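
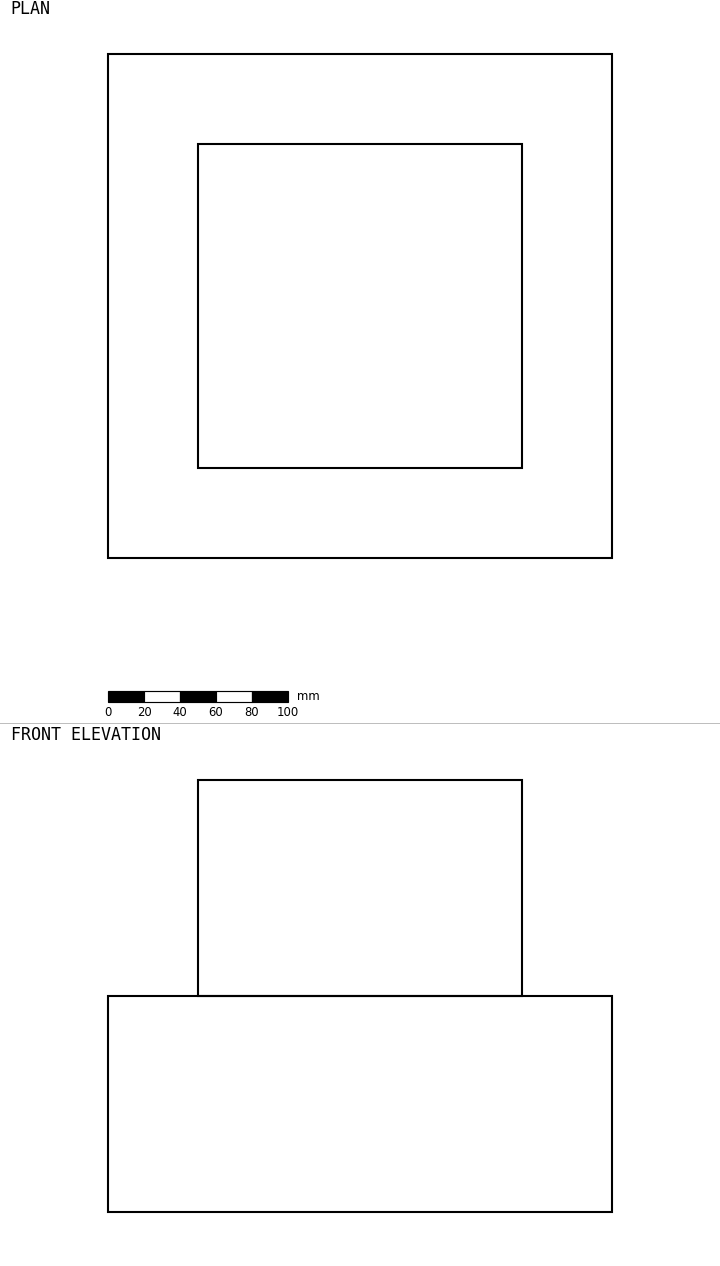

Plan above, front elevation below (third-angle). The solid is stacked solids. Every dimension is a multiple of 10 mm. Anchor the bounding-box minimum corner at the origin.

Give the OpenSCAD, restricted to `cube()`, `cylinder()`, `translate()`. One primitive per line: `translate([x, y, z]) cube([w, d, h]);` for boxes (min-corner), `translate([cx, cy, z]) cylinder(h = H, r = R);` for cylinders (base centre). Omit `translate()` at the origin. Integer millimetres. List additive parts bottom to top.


cube([280, 280, 120]);
translate([50, 50, 120]) cube([180, 180, 120]);


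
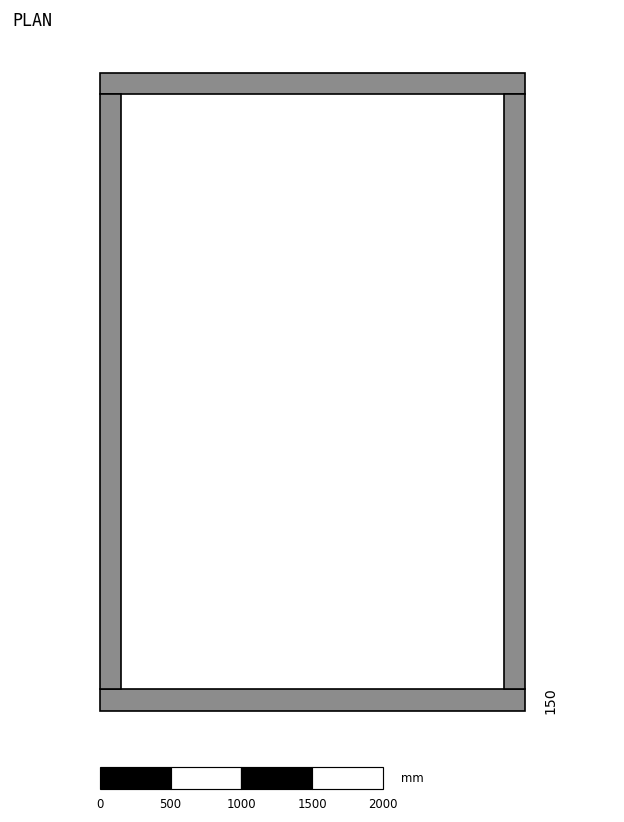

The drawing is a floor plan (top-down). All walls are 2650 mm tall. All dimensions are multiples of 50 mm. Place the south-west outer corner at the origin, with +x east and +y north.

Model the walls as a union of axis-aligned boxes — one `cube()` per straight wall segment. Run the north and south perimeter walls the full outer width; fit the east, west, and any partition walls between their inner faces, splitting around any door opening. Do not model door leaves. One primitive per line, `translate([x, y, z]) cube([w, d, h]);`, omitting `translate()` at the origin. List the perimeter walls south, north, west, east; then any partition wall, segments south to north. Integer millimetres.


cube([3000, 150, 2650]);
translate([0, 4350, 0]) cube([3000, 150, 2650]);
translate([0, 150, 0]) cube([150, 4200, 2650]);
translate([2850, 150, 0]) cube([150, 4200, 2650]);


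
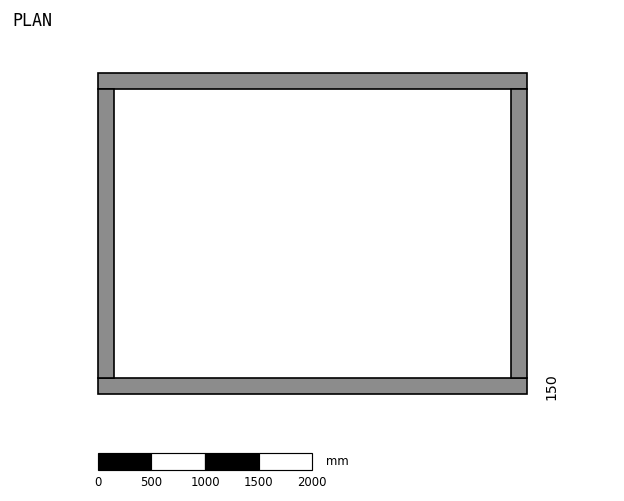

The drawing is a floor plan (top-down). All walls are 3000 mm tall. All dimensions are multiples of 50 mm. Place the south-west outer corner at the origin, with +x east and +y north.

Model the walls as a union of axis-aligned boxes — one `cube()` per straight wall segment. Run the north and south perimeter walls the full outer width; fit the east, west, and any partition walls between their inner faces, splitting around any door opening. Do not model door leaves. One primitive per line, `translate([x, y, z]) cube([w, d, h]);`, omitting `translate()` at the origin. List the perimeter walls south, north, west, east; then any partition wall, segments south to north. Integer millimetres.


cube([4000, 150, 3000]);
translate([0, 2850, 0]) cube([4000, 150, 3000]);
translate([0, 150, 0]) cube([150, 2700, 3000]);
translate([3850, 150, 0]) cube([150, 2700, 3000]);


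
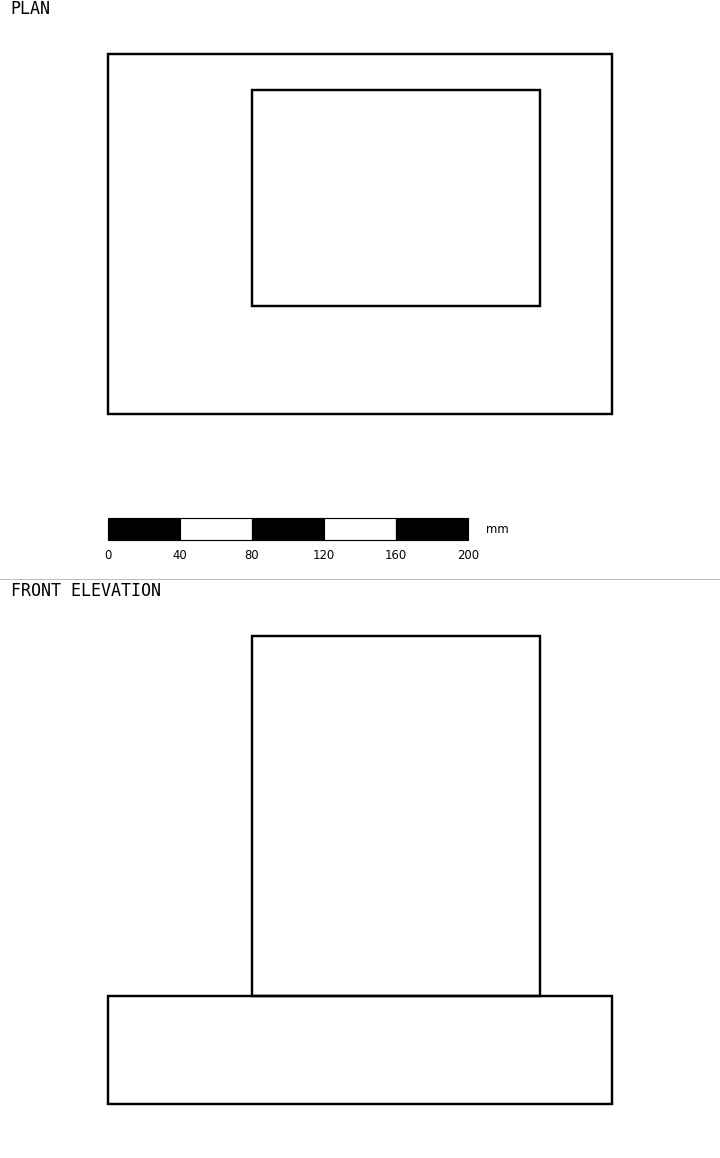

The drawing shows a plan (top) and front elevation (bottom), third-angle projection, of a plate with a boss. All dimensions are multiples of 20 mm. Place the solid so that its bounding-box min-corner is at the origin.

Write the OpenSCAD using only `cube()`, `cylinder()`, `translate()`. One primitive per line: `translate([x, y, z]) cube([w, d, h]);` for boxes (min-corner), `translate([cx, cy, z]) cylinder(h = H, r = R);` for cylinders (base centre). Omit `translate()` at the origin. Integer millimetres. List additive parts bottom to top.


cube([280, 200, 60]);
translate([80, 60, 60]) cube([160, 120, 200]);


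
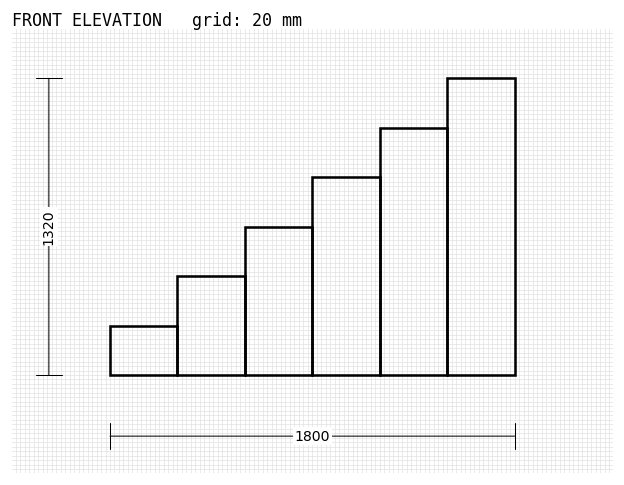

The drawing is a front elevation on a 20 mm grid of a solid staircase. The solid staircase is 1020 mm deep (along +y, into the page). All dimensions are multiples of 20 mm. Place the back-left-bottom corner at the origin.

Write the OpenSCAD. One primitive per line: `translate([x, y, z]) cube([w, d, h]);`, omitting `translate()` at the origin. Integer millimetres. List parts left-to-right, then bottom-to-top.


cube([300, 1020, 220]);
translate([300, 0, 0]) cube([300, 1020, 440]);
translate([600, 0, 0]) cube([300, 1020, 660]);
translate([900, 0, 0]) cube([300, 1020, 880]);
translate([1200, 0, 0]) cube([300, 1020, 1100]);
translate([1500, 0, 0]) cube([300, 1020, 1320]);


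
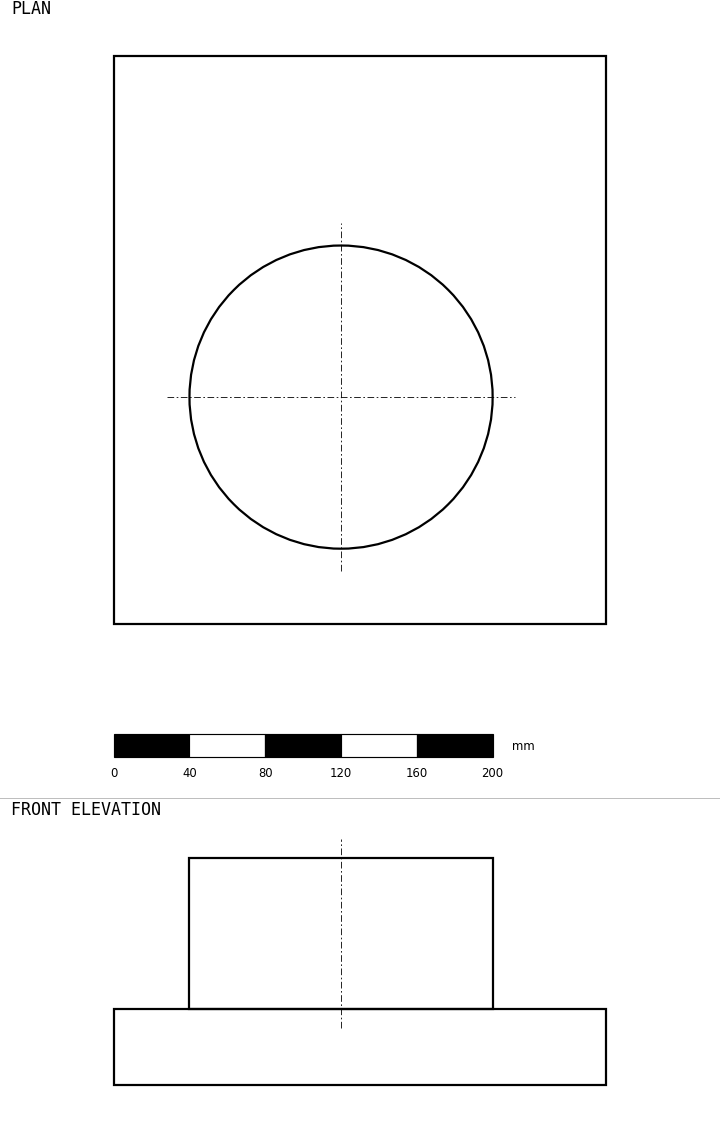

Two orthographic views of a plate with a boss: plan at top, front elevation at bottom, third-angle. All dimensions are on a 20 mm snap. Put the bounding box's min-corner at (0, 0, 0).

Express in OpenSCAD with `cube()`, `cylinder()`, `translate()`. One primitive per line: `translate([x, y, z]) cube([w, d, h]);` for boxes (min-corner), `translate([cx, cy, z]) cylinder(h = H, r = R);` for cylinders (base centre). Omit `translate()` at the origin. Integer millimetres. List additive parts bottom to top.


cube([260, 300, 40]);
translate([120, 120, 40]) cylinder(h = 80, r = 80);


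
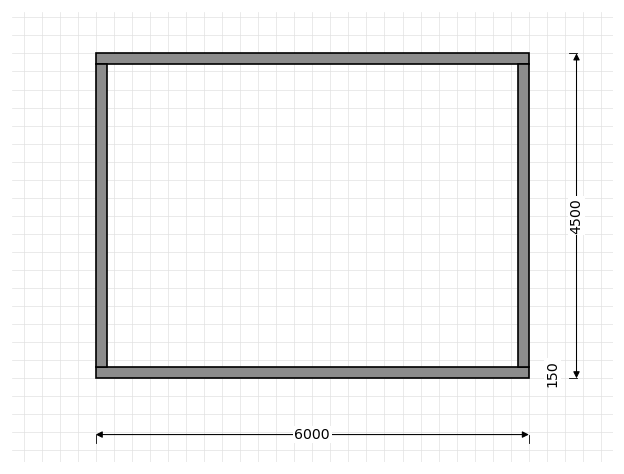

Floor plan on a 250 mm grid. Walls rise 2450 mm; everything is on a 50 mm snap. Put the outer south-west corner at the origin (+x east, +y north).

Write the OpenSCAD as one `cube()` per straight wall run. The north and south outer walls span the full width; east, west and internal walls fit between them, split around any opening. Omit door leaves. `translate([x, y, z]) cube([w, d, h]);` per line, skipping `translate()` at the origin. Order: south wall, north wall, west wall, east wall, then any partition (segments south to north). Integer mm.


cube([6000, 150, 2450]);
translate([0, 4350, 0]) cube([6000, 150, 2450]);
translate([0, 150, 0]) cube([150, 4200, 2450]);
translate([5850, 150, 0]) cube([150, 4200, 2450]);


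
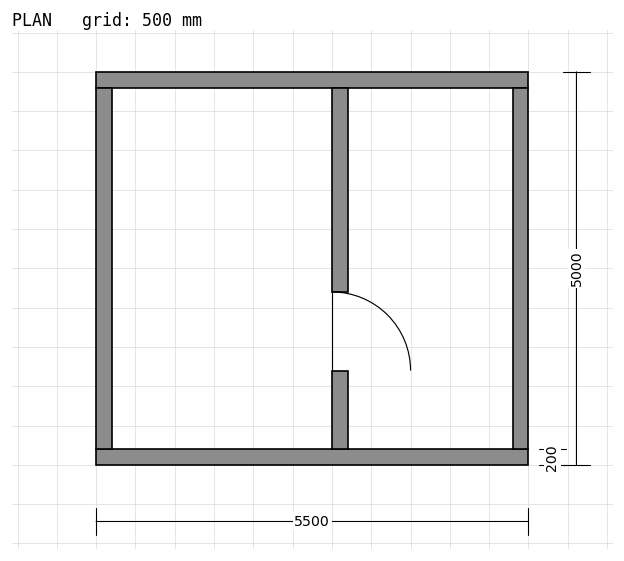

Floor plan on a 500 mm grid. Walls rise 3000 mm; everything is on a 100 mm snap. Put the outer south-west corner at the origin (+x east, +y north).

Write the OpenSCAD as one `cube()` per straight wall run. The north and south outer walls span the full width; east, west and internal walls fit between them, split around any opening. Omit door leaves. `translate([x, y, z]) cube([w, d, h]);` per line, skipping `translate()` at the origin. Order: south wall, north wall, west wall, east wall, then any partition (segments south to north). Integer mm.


cube([5500, 200, 3000]);
translate([0, 4800, 0]) cube([5500, 200, 3000]);
translate([0, 200, 0]) cube([200, 4600, 3000]);
translate([5300, 200, 0]) cube([200, 4600, 3000]);
translate([3000, 200, 0]) cube([200, 1000, 3000]);
translate([3000, 2200, 0]) cube([200, 2600, 3000]);


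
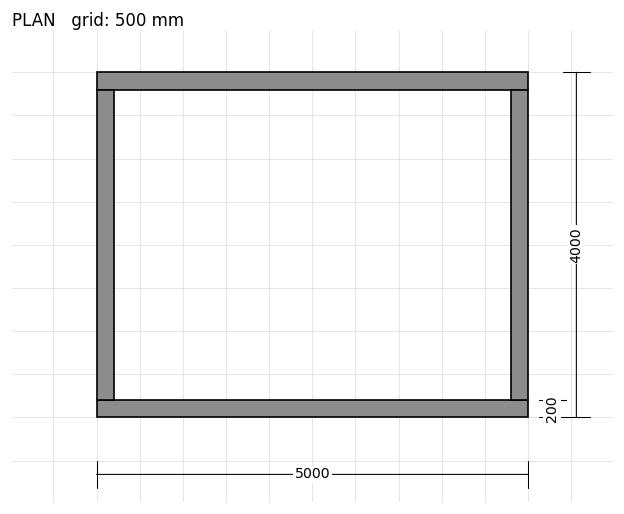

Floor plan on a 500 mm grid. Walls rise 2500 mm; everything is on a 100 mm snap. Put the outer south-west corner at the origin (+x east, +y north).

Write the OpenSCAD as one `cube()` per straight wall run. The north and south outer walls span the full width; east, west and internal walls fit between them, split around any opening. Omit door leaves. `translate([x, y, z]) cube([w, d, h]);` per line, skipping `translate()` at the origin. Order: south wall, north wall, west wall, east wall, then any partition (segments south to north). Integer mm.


cube([5000, 200, 2500]);
translate([0, 3800, 0]) cube([5000, 200, 2500]);
translate([0, 200, 0]) cube([200, 3600, 2500]);
translate([4800, 200, 0]) cube([200, 3600, 2500]);


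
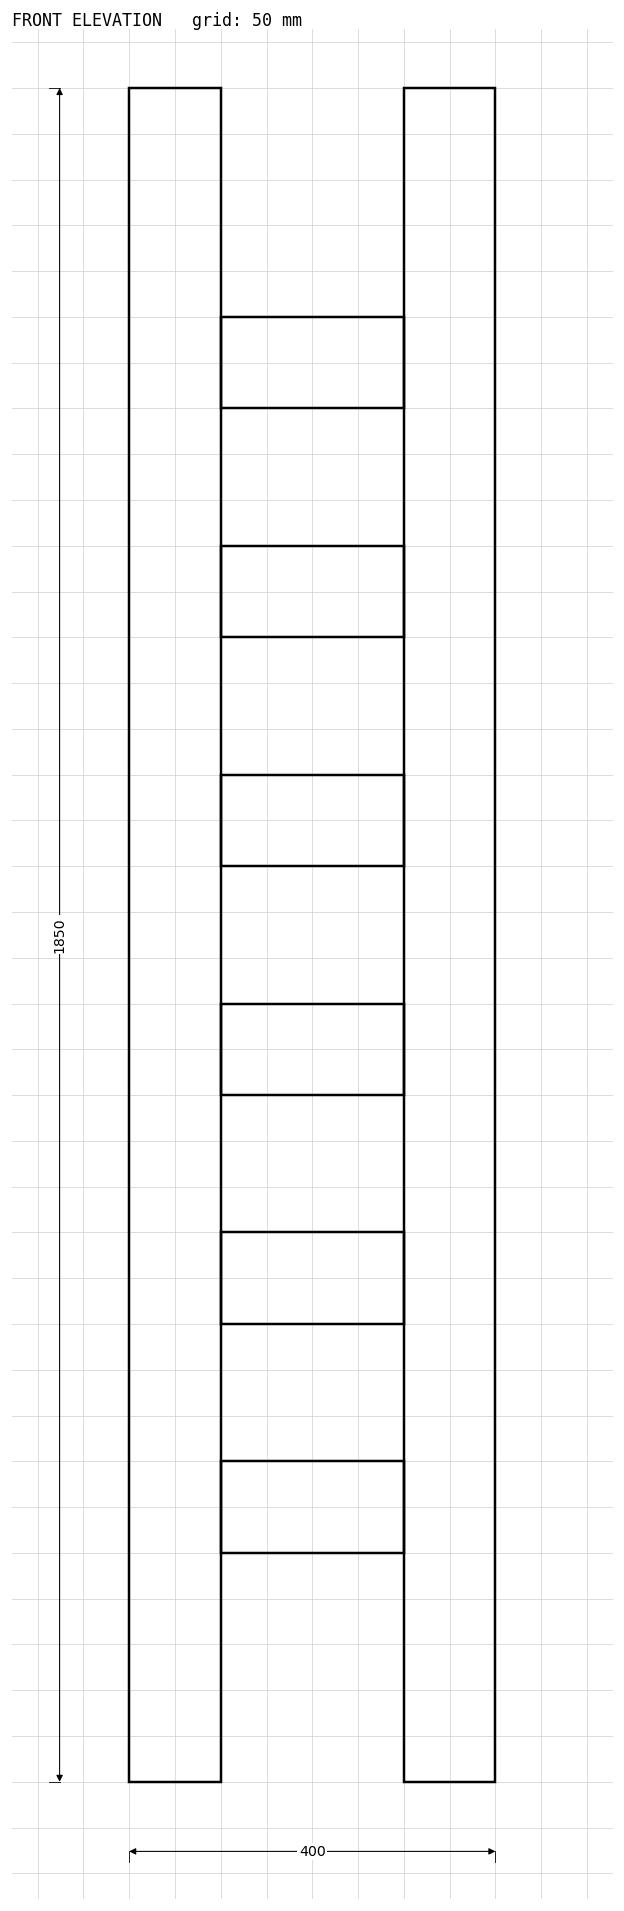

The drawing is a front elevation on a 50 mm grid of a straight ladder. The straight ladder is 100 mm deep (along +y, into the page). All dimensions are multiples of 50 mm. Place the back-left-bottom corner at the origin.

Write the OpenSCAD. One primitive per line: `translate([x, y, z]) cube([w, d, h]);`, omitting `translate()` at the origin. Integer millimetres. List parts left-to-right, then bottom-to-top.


cube([100, 100, 1850]);
translate([100, 0, 250]) cube([200, 100, 100]);
translate([100, 0, 500]) cube([200, 100, 100]);
translate([100, 0, 750]) cube([200, 100, 100]);
translate([100, 0, 1000]) cube([200, 100, 100]);
translate([100, 0, 1250]) cube([200, 100, 100]);
translate([100, 0, 1500]) cube([200, 100, 100]);
translate([300, 0, 0]) cube([100, 100, 1850]);


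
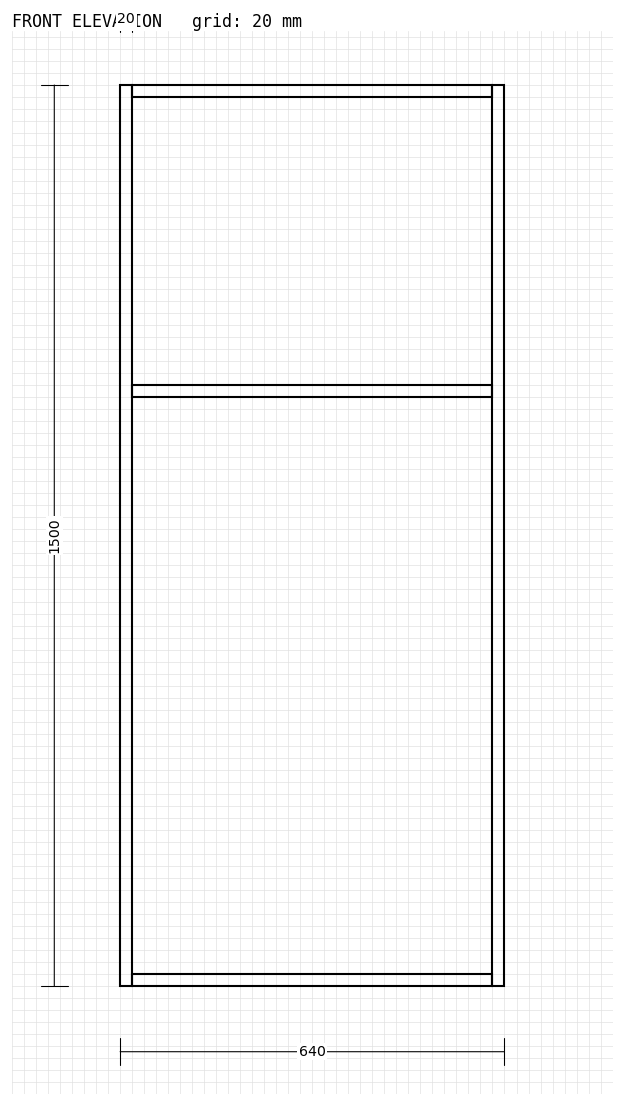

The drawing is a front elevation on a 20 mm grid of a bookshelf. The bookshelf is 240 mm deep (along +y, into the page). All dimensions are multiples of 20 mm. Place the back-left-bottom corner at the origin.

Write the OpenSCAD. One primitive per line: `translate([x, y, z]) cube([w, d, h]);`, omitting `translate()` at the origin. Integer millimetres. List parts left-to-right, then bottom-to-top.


cube([20, 240, 1500]);
translate([20, 0, 0]) cube([600, 240, 20]);
translate([20, 0, 980]) cube([600, 240, 20]);
translate([20, 0, 1480]) cube([600, 240, 20]);
translate([620, 0, 0]) cube([20, 240, 1500]);


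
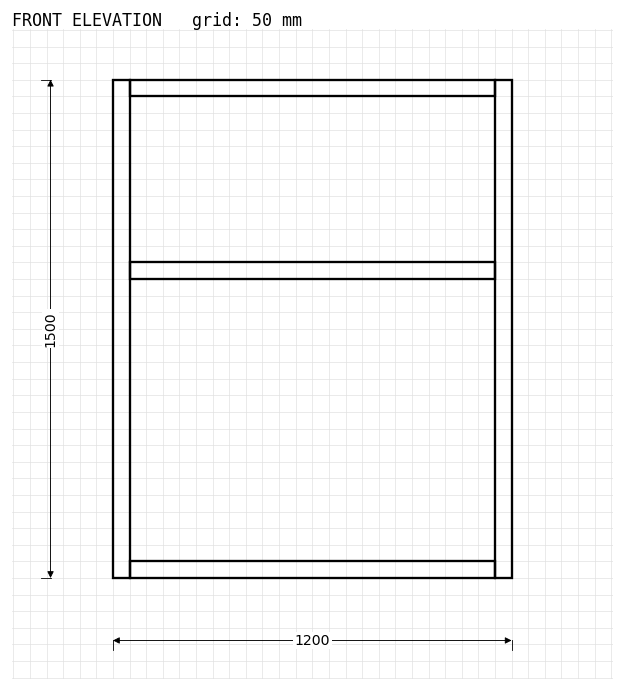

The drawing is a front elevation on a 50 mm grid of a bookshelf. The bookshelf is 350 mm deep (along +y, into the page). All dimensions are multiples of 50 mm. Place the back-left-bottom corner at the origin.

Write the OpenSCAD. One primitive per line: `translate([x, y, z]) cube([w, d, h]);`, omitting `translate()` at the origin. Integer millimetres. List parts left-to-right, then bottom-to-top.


cube([50, 350, 1500]);
translate([50, 0, 0]) cube([1100, 350, 50]);
translate([50, 0, 900]) cube([1100, 350, 50]);
translate([50, 0, 1450]) cube([1100, 350, 50]);
translate([1150, 0, 0]) cube([50, 350, 1500]);


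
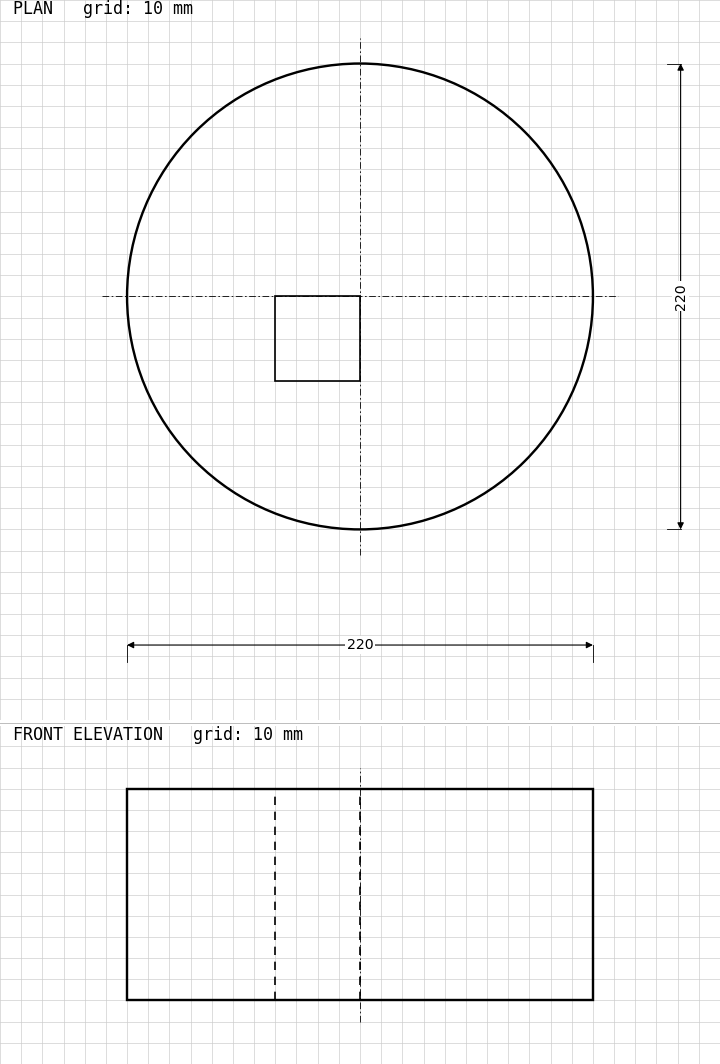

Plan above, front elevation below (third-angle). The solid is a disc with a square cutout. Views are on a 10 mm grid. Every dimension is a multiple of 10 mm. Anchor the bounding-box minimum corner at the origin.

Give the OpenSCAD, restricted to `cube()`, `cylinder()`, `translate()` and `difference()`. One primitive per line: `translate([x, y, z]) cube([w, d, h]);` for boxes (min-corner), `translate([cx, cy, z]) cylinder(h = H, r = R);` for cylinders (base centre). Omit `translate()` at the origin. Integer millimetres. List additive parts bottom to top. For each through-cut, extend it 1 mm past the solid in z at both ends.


difference() {
  translate([110, 110, 0]) cylinder(h = 100, r = 110);
  translate([70, 70, -1]) cube([40, 40, 102]);
}


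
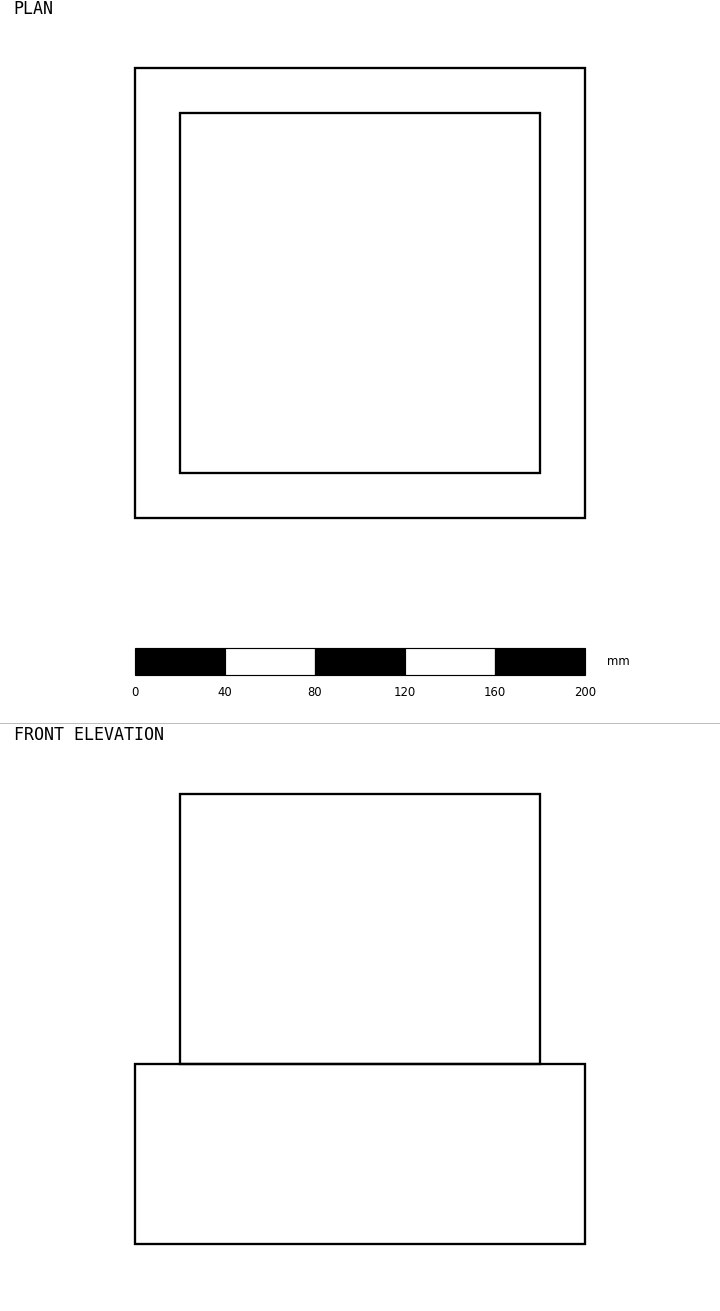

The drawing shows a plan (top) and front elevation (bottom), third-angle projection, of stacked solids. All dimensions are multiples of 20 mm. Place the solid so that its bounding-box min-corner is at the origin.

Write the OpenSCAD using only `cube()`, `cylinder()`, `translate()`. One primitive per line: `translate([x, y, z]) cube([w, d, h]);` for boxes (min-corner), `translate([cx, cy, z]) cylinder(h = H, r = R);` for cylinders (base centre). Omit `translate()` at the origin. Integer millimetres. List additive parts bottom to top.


cube([200, 200, 80]);
translate([20, 20, 80]) cube([160, 160, 120]);


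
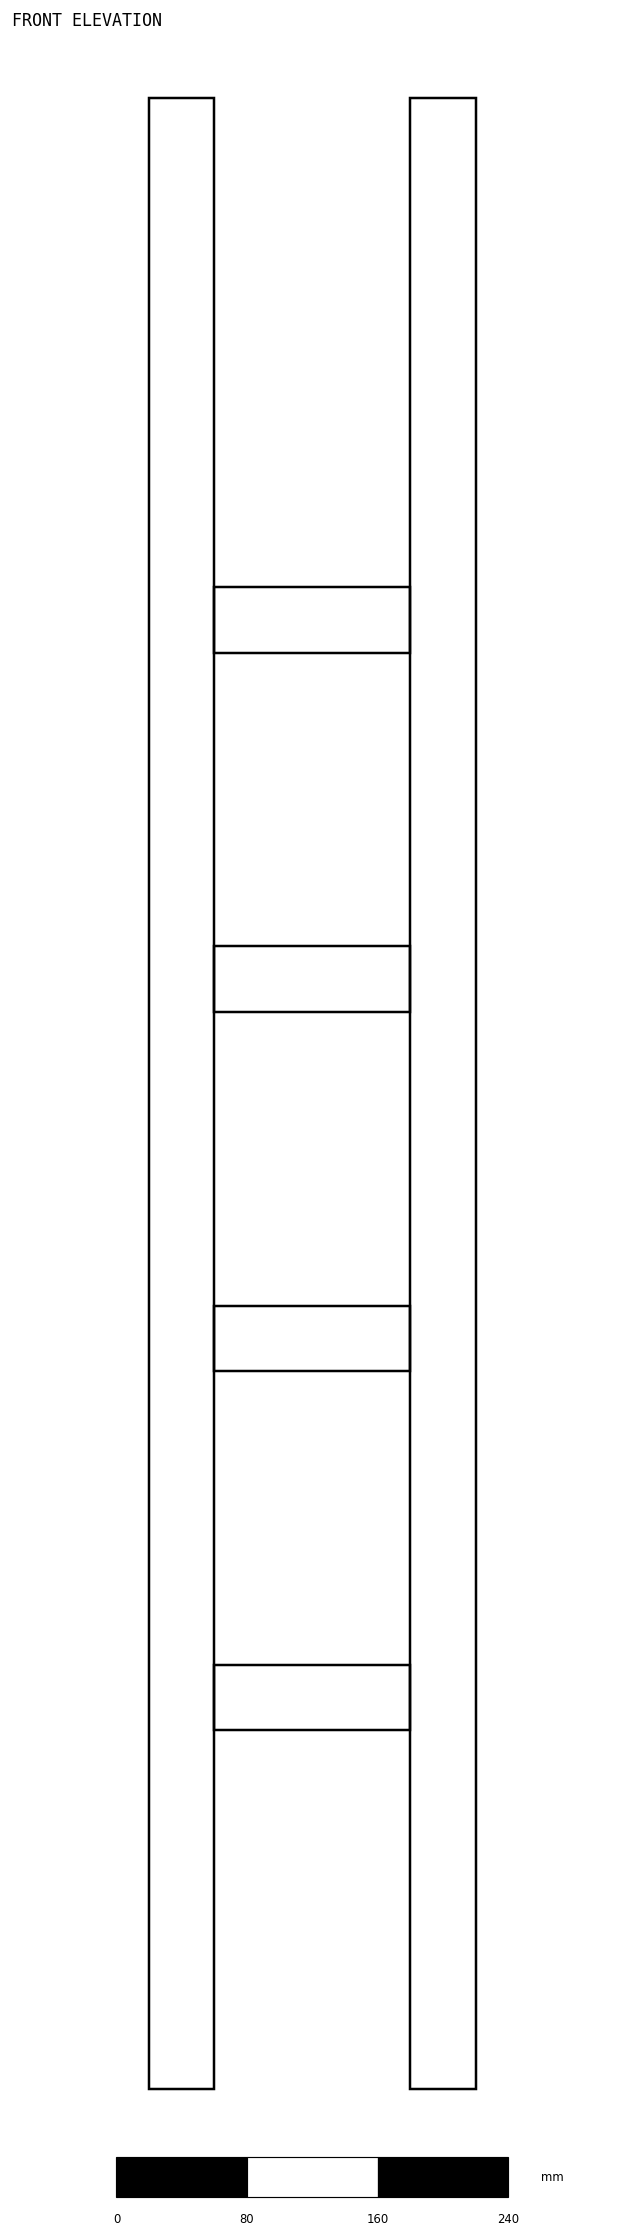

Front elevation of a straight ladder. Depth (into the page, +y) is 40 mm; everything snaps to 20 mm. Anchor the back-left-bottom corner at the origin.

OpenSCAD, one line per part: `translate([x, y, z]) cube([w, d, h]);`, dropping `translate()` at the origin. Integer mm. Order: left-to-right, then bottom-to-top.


cube([40, 40, 1220]);
translate([40, 0, 220]) cube([120, 40, 40]);
translate([40, 0, 440]) cube([120, 40, 40]);
translate([40, 0, 660]) cube([120, 40, 40]);
translate([40, 0, 880]) cube([120, 40, 40]);
translate([160, 0, 0]) cube([40, 40, 1220]);


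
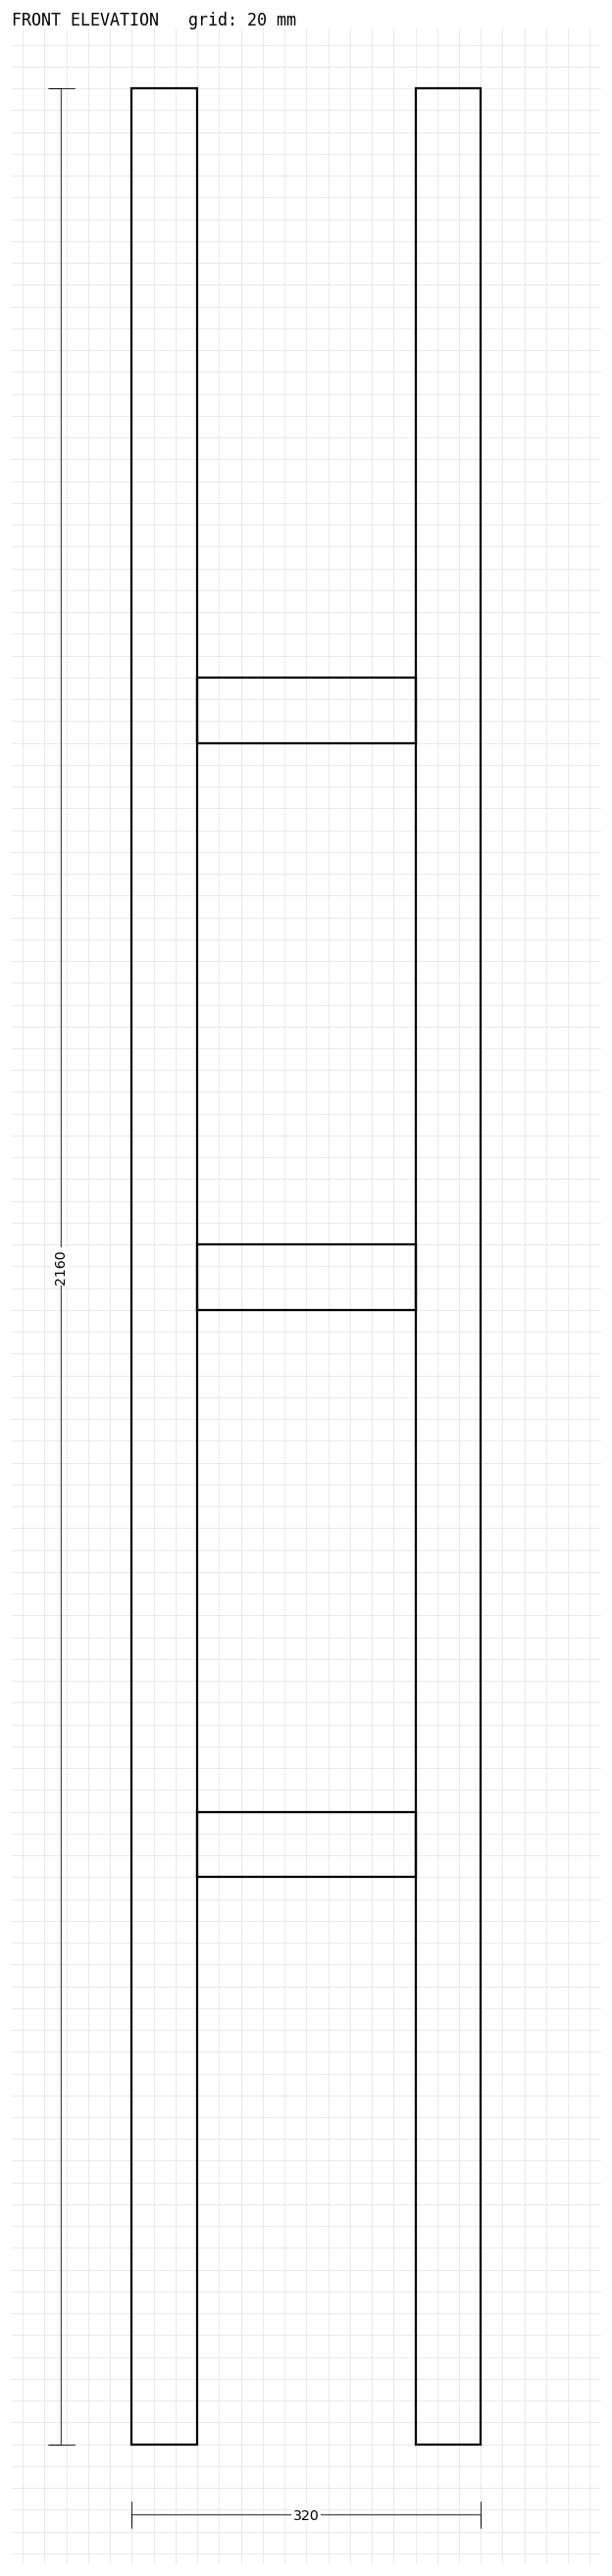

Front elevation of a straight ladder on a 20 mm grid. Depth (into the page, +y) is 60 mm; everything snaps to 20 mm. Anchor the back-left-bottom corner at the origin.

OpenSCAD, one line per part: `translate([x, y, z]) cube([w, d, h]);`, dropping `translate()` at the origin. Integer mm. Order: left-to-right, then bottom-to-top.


cube([60, 60, 2160]);
translate([60, 0, 520]) cube([200, 60, 60]);
translate([60, 0, 1040]) cube([200, 60, 60]);
translate([60, 0, 1560]) cube([200, 60, 60]);
translate([260, 0, 0]) cube([60, 60, 2160]);


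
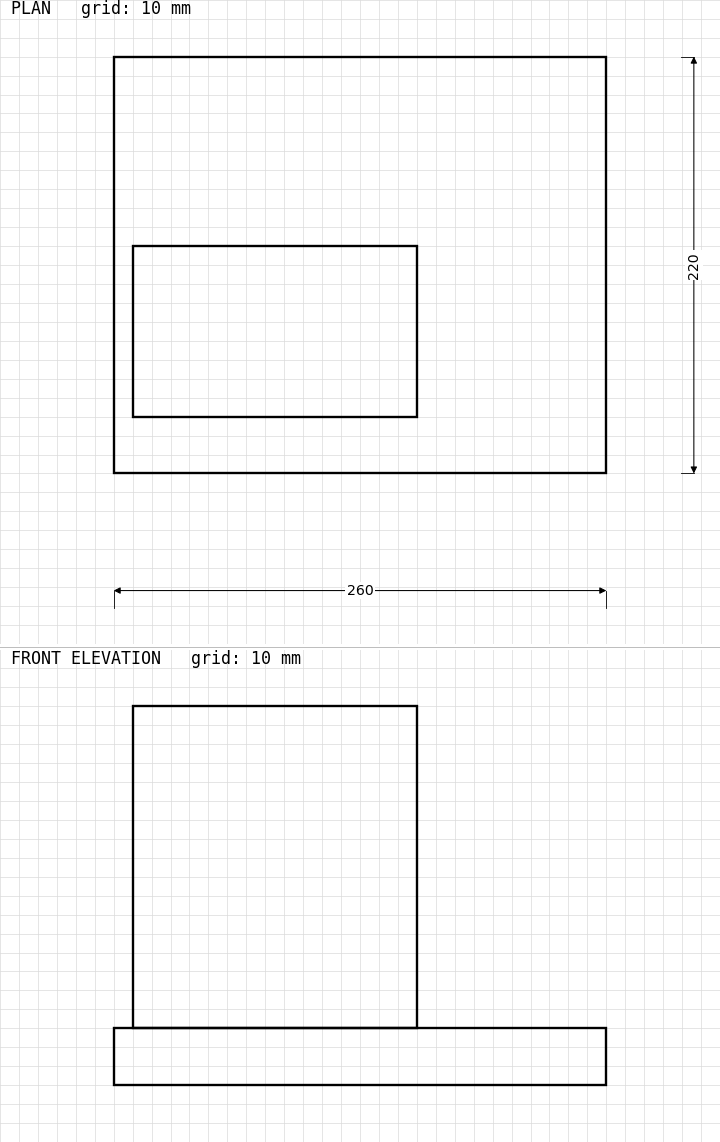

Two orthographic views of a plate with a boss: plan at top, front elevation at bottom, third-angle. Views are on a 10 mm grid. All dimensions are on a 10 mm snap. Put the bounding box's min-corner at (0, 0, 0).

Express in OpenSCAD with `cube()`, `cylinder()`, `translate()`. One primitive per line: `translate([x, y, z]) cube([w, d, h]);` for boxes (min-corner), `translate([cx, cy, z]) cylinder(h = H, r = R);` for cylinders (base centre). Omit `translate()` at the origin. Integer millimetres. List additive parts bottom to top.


cube([260, 220, 30]);
translate([10, 30, 30]) cube([150, 90, 170]);


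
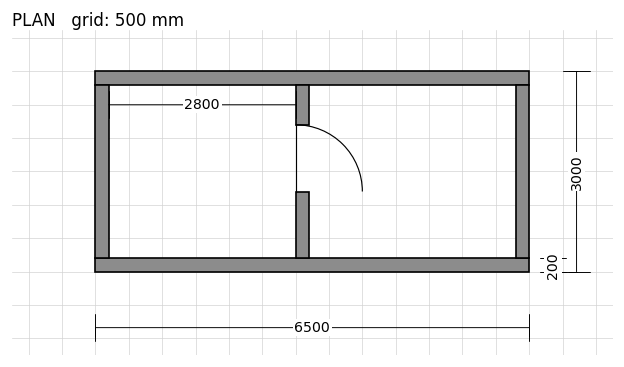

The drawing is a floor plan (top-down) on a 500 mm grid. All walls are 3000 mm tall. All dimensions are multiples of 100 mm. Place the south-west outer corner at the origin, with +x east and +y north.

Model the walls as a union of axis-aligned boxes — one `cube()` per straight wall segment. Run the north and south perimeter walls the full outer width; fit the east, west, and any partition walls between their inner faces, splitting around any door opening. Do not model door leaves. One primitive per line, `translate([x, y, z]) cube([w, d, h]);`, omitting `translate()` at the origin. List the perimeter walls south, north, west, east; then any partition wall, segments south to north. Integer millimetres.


cube([6500, 200, 3000]);
translate([0, 2800, 0]) cube([6500, 200, 3000]);
translate([0, 200, 0]) cube([200, 2600, 3000]);
translate([6300, 200, 0]) cube([200, 2600, 3000]);
translate([3000, 200, 0]) cube([200, 1000, 3000]);
translate([3000, 2200, 0]) cube([200, 600, 3000]);


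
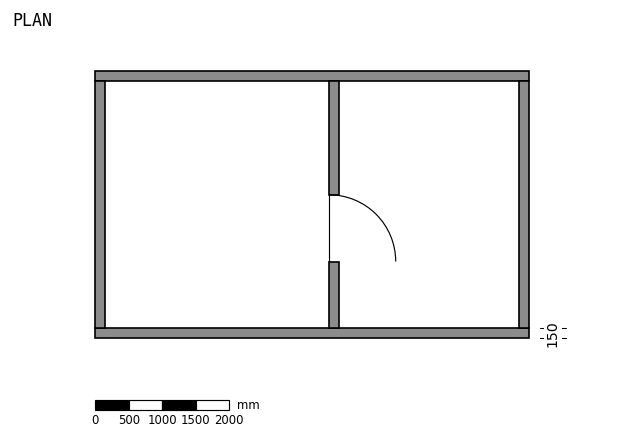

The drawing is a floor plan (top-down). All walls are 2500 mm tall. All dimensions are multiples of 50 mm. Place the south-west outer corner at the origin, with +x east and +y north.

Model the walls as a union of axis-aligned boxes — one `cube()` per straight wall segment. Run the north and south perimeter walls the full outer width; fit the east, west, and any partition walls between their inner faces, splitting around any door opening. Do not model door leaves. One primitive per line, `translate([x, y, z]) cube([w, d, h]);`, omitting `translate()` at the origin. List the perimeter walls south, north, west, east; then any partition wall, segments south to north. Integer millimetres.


cube([6500, 150, 2500]);
translate([0, 3850, 0]) cube([6500, 150, 2500]);
translate([0, 150, 0]) cube([150, 3700, 2500]);
translate([6350, 150, 0]) cube([150, 3700, 2500]);
translate([3500, 150, 0]) cube([150, 1000, 2500]);
translate([3500, 2150, 0]) cube([150, 1700, 2500]);


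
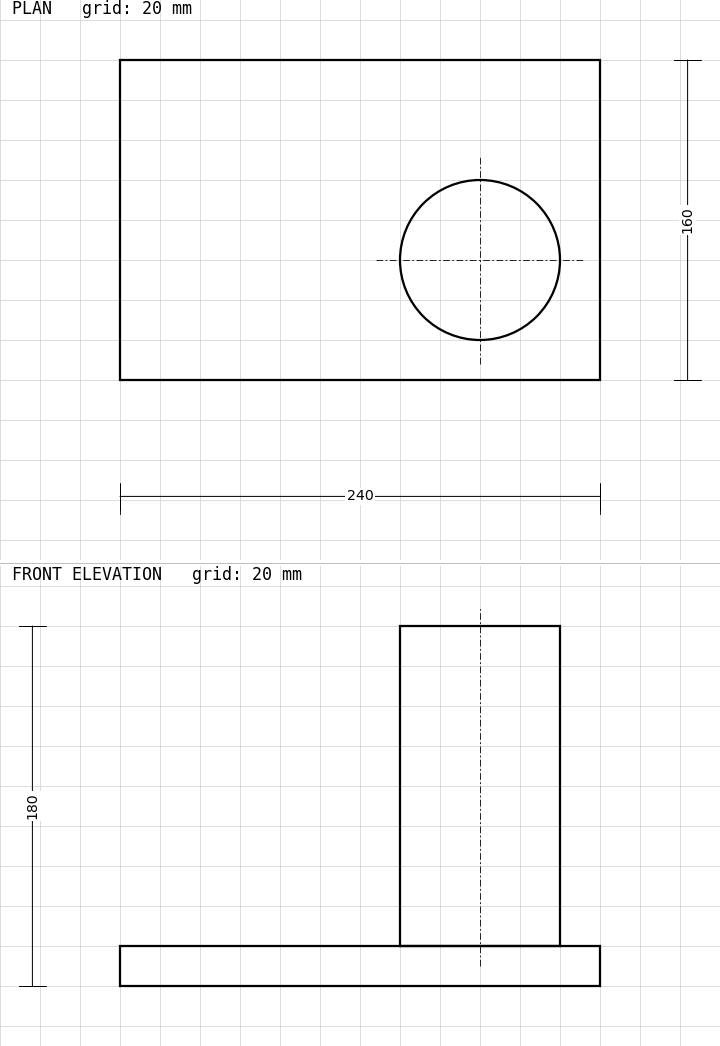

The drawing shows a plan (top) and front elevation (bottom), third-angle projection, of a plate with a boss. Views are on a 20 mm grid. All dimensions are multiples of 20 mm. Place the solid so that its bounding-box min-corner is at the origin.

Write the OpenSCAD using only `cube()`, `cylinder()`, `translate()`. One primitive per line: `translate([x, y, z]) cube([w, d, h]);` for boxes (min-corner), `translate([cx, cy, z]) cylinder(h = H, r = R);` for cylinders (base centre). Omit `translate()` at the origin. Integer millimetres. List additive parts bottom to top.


cube([240, 160, 20]);
translate([180, 60, 20]) cylinder(h = 160, r = 40);


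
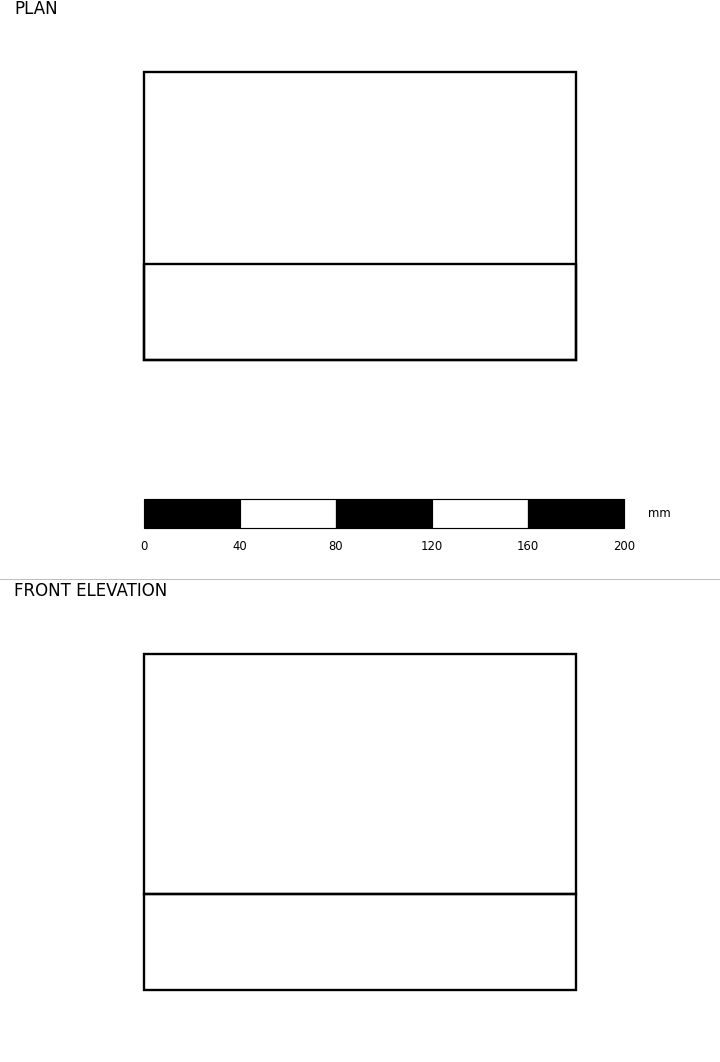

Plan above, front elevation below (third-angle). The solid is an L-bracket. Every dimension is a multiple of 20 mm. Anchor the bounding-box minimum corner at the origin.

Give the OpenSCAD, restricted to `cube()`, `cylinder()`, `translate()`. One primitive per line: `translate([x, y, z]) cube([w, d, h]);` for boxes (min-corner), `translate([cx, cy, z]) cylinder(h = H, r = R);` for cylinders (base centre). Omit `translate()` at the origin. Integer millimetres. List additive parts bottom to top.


cube([180, 120, 40]);
translate([0, 0, 40]) cube([180, 40, 100]);


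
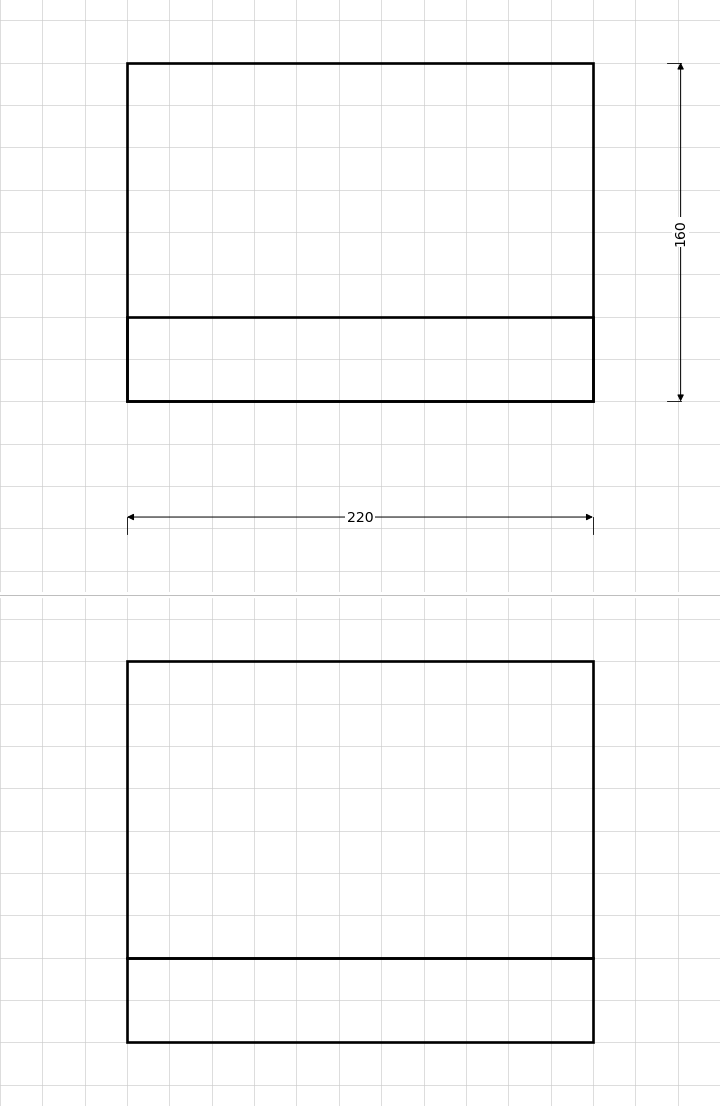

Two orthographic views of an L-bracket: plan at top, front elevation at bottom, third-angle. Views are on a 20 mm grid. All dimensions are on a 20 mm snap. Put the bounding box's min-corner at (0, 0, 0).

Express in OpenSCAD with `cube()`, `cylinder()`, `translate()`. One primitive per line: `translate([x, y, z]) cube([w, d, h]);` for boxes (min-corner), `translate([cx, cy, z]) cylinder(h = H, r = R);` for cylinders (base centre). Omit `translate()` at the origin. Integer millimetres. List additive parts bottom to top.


cube([220, 160, 40]);
translate([0, 0, 40]) cube([220, 40, 140]);


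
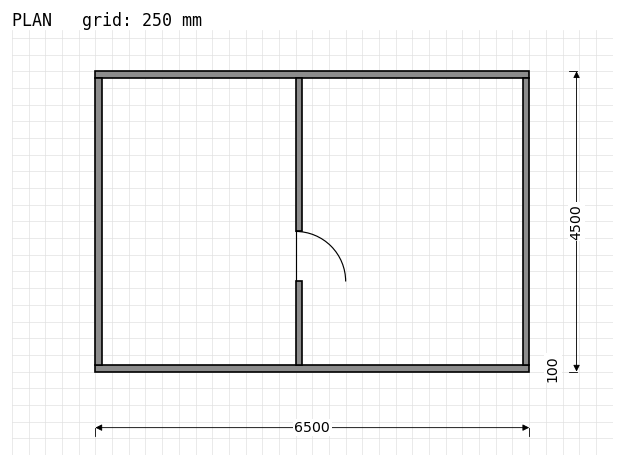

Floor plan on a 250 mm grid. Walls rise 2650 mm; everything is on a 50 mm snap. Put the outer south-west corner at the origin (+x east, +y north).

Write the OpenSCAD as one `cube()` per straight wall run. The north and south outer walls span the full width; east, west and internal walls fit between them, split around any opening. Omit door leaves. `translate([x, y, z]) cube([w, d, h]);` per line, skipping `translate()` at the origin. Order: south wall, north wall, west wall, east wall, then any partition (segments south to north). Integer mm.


cube([6500, 100, 2650]);
translate([0, 4400, 0]) cube([6500, 100, 2650]);
translate([0, 100, 0]) cube([100, 4300, 2650]);
translate([6400, 100, 0]) cube([100, 4300, 2650]);
translate([3000, 100, 0]) cube([100, 1250, 2650]);
translate([3000, 2100, 0]) cube([100, 2300, 2650]);


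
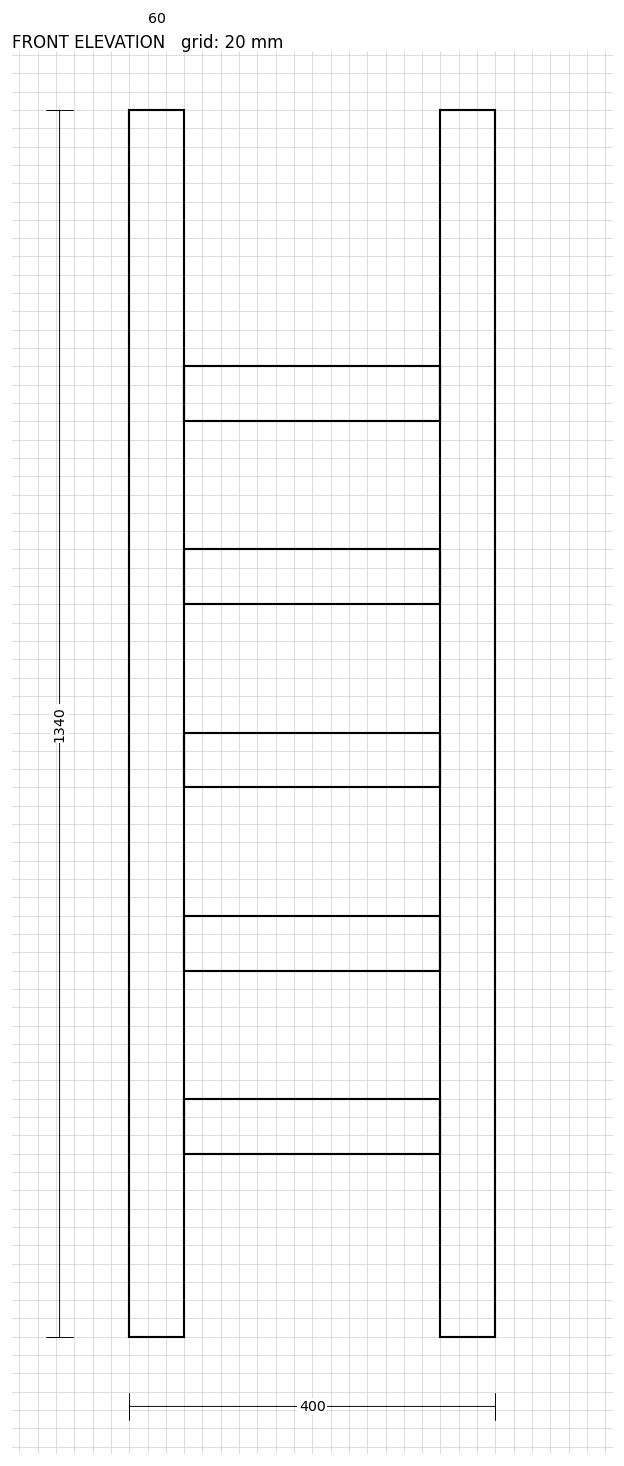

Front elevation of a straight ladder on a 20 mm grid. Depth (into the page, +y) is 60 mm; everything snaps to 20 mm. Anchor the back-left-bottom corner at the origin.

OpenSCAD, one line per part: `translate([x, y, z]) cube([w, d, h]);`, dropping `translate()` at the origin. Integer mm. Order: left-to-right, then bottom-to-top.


cube([60, 60, 1340]);
translate([60, 0, 200]) cube([280, 60, 60]);
translate([60, 0, 400]) cube([280, 60, 60]);
translate([60, 0, 600]) cube([280, 60, 60]);
translate([60, 0, 800]) cube([280, 60, 60]);
translate([60, 0, 1000]) cube([280, 60, 60]);
translate([340, 0, 0]) cube([60, 60, 1340]);


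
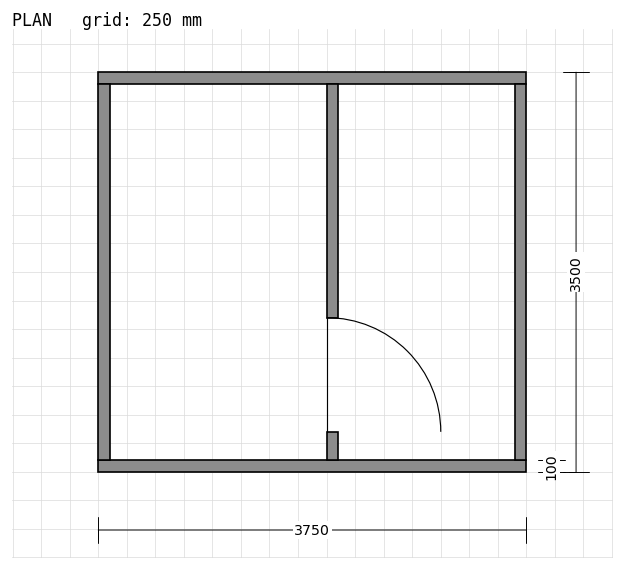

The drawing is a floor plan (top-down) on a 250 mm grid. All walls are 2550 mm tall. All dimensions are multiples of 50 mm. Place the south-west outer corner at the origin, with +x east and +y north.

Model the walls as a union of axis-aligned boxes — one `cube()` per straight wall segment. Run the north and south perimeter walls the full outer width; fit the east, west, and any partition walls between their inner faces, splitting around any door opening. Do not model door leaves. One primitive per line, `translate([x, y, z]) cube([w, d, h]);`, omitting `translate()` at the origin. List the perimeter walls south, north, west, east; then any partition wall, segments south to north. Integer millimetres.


cube([3750, 100, 2550]);
translate([0, 3400, 0]) cube([3750, 100, 2550]);
translate([0, 100, 0]) cube([100, 3300, 2550]);
translate([3650, 100, 0]) cube([100, 3300, 2550]);
translate([2000, 100, 0]) cube([100, 250, 2550]);
translate([2000, 1350, 0]) cube([100, 2050, 2550]);


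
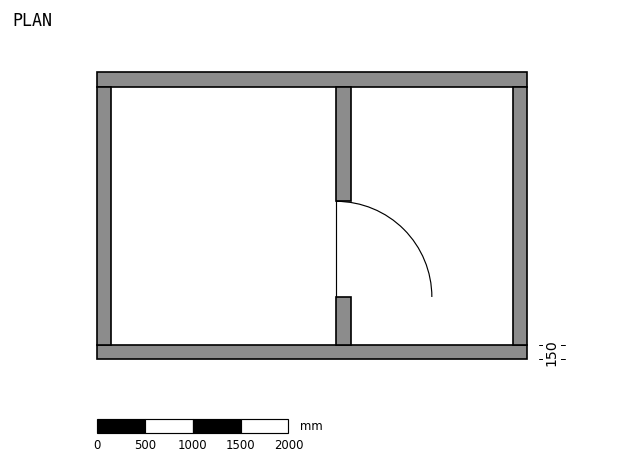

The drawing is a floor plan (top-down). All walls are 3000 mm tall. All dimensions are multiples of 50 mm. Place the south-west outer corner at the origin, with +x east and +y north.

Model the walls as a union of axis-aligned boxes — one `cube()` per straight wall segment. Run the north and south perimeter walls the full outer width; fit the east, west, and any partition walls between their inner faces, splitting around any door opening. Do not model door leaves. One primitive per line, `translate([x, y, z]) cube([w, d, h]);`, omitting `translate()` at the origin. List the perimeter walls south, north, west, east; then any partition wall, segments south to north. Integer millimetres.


cube([4500, 150, 3000]);
translate([0, 2850, 0]) cube([4500, 150, 3000]);
translate([0, 150, 0]) cube([150, 2700, 3000]);
translate([4350, 150, 0]) cube([150, 2700, 3000]);
translate([2500, 150, 0]) cube([150, 500, 3000]);
translate([2500, 1650, 0]) cube([150, 1200, 3000]);


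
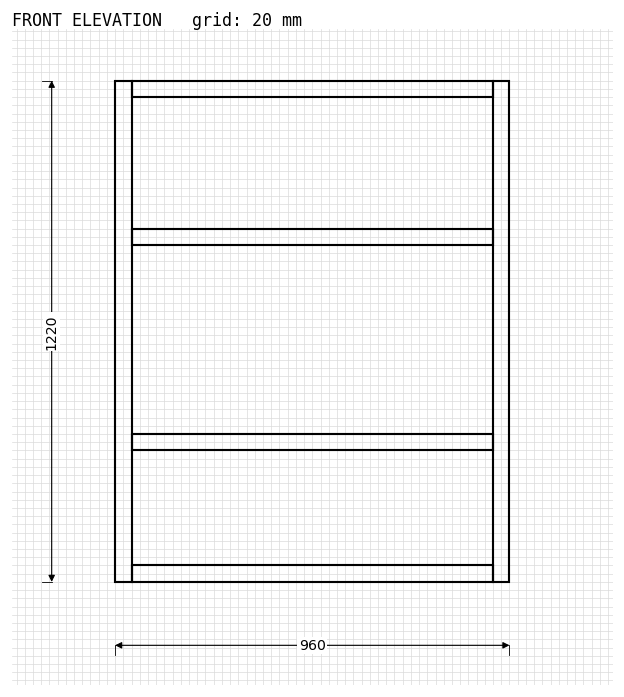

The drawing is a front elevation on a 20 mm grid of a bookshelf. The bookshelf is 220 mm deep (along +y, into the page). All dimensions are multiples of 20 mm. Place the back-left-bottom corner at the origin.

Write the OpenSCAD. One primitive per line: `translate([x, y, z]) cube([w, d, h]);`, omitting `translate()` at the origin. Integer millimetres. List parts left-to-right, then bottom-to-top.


cube([40, 220, 1220]);
translate([40, 0, 0]) cube([880, 220, 40]);
translate([40, 0, 320]) cube([880, 220, 40]);
translate([40, 0, 820]) cube([880, 220, 40]);
translate([40, 0, 1180]) cube([880, 220, 40]);
translate([920, 0, 0]) cube([40, 220, 1220]);


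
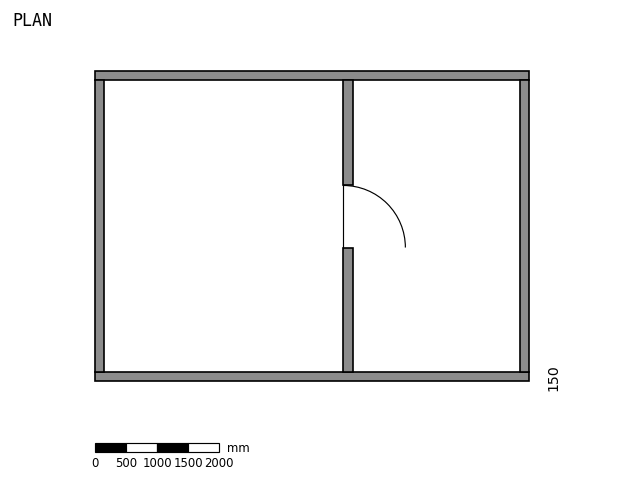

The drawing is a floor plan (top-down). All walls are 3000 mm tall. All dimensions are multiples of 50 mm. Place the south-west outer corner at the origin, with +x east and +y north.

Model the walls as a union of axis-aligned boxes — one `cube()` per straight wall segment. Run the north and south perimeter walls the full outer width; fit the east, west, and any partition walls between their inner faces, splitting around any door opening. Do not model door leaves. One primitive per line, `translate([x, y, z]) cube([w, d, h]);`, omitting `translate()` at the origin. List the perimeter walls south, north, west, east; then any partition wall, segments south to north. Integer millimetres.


cube([7000, 150, 3000]);
translate([0, 4850, 0]) cube([7000, 150, 3000]);
translate([0, 150, 0]) cube([150, 4700, 3000]);
translate([6850, 150, 0]) cube([150, 4700, 3000]);
translate([4000, 150, 0]) cube([150, 2000, 3000]);
translate([4000, 3150, 0]) cube([150, 1700, 3000]);


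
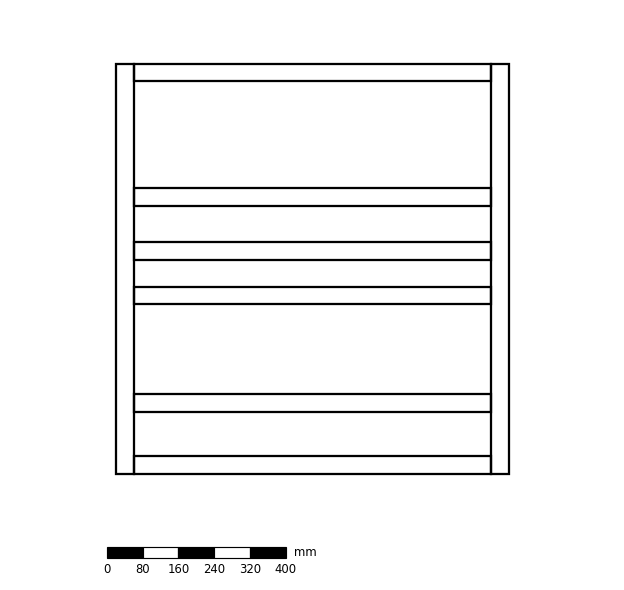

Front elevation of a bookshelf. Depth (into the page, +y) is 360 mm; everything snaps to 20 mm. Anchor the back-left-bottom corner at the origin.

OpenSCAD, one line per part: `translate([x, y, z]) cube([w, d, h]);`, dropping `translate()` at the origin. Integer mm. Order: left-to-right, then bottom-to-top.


cube([40, 360, 920]);
translate([40, 0, 0]) cube([800, 360, 40]);
translate([40, 0, 140]) cube([800, 360, 40]);
translate([40, 0, 380]) cube([800, 360, 40]);
translate([40, 0, 480]) cube([800, 360, 40]);
translate([40, 0, 600]) cube([800, 360, 40]);
translate([40, 0, 880]) cube([800, 360, 40]);
translate([840, 0, 0]) cube([40, 360, 920]);


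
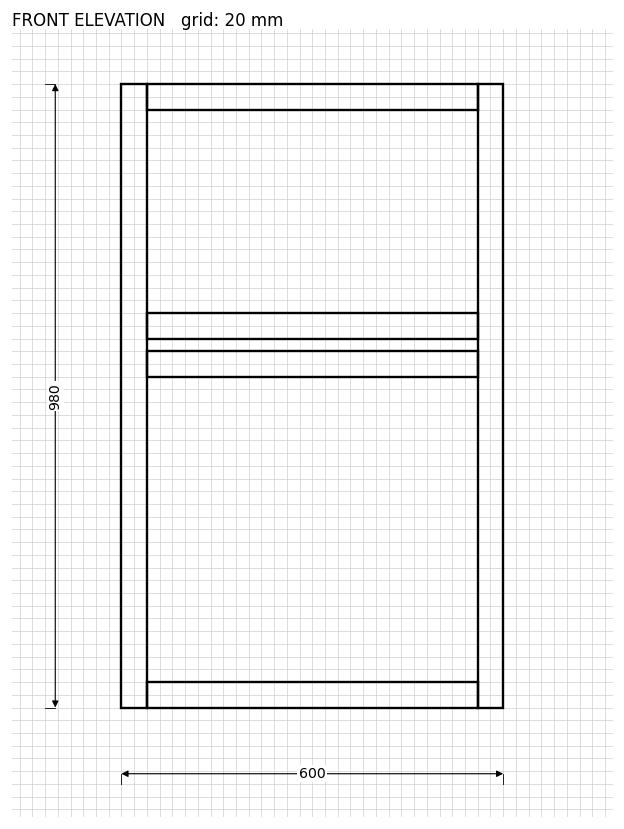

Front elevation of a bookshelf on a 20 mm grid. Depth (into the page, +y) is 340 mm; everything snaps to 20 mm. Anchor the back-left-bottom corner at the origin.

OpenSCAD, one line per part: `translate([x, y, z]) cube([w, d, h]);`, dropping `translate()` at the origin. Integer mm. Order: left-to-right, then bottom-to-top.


cube([40, 340, 980]);
translate([40, 0, 0]) cube([520, 340, 40]);
translate([40, 0, 520]) cube([520, 340, 40]);
translate([40, 0, 580]) cube([520, 340, 40]);
translate([40, 0, 940]) cube([520, 340, 40]);
translate([560, 0, 0]) cube([40, 340, 980]);


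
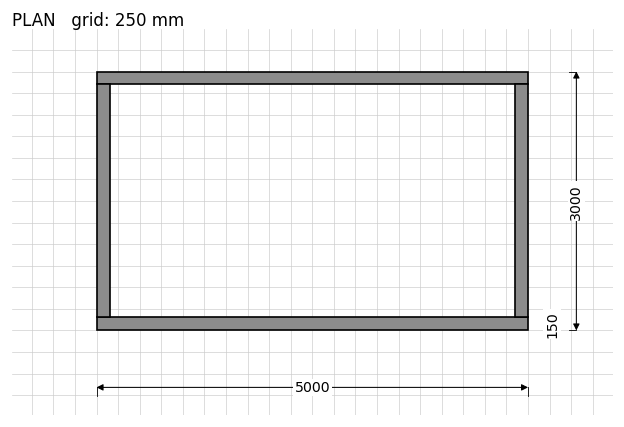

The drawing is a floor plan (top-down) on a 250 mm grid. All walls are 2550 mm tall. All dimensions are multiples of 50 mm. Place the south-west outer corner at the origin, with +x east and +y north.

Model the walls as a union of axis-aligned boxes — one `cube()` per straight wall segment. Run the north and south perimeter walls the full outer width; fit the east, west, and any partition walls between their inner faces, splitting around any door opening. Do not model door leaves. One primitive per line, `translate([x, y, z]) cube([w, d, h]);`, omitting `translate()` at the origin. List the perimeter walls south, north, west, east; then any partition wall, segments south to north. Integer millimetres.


cube([5000, 150, 2550]);
translate([0, 2850, 0]) cube([5000, 150, 2550]);
translate([0, 150, 0]) cube([150, 2700, 2550]);
translate([4850, 150, 0]) cube([150, 2700, 2550]);


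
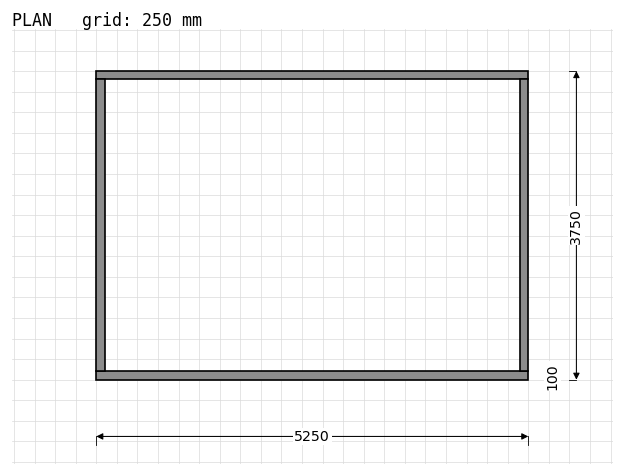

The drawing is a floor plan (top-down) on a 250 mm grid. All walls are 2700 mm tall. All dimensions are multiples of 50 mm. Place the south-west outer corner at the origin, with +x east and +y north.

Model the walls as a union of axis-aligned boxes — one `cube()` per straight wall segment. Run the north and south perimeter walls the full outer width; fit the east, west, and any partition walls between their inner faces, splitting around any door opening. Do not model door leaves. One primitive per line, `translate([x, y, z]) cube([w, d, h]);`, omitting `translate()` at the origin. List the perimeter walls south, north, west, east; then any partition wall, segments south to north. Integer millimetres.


cube([5250, 100, 2700]);
translate([0, 3650, 0]) cube([5250, 100, 2700]);
translate([0, 100, 0]) cube([100, 3550, 2700]);
translate([5150, 100, 0]) cube([100, 3550, 2700]);


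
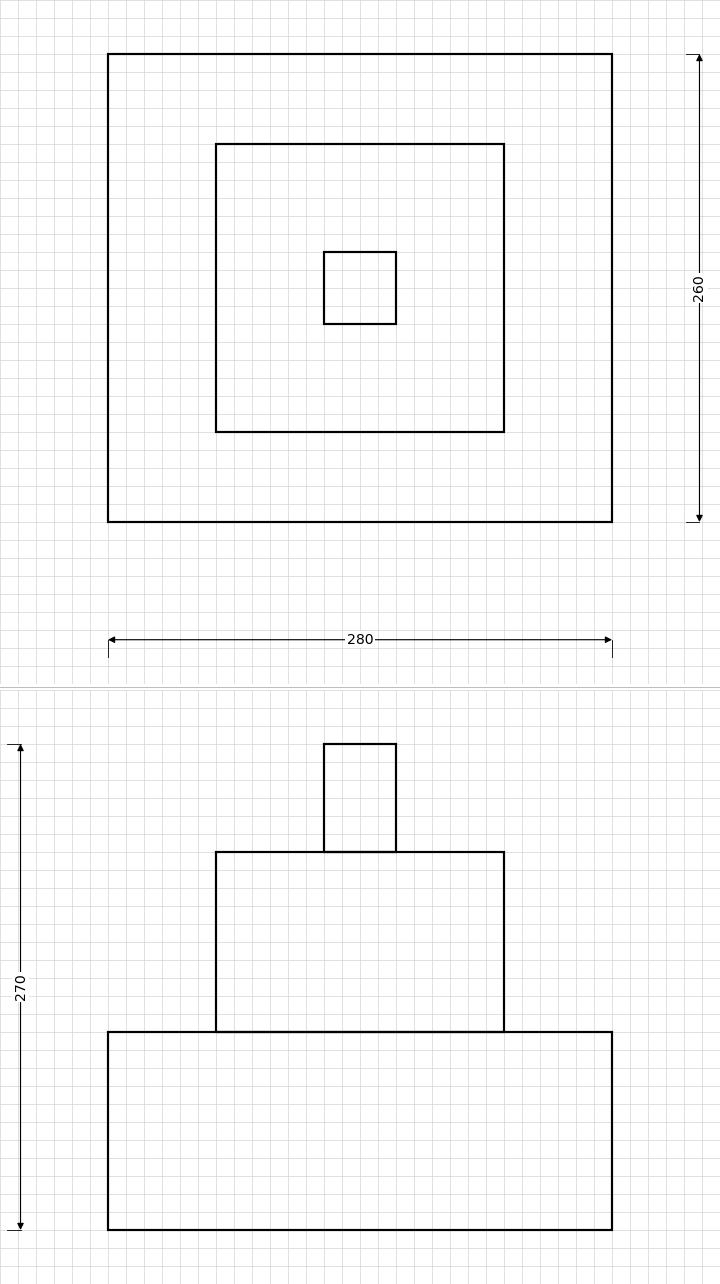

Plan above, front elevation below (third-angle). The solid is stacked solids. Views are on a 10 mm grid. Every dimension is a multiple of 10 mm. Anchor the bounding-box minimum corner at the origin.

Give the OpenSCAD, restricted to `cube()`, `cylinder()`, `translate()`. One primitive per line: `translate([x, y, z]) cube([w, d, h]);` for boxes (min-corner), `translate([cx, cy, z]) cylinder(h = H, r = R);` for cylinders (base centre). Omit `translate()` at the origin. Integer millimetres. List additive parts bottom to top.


cube([280, 260, 110]);
translate([60, 50, 110]) cube([160, 160, 100]);
translate([120, 110, 210]) cube([40, 40, 60]);


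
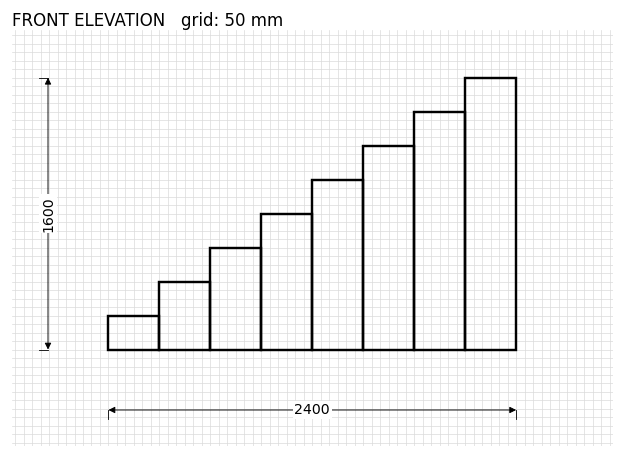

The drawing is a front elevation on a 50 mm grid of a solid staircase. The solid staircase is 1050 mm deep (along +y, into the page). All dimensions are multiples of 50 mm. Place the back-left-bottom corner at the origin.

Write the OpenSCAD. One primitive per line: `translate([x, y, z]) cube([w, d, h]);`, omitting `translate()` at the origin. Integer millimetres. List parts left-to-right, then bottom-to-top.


cube([300, 1050, 200]);
translate([300, 0, 0]) cube([300, 1050, 400]);
translate([600, 0, 0]) cube([300, 1050, 600]);
translate([900, 0, 0]) cube([300, 1050, 800]);
translate([1200, 0, 0]) cube([300, 1050, 1000]);
translate([1500, 0, 0]) cube([300, 1050, 1200]);
translate([1800, 0, 0]) cube([300, 1050, 1400]);
translate([2100, 0, 0]) cube([300, 1050, 1600]);


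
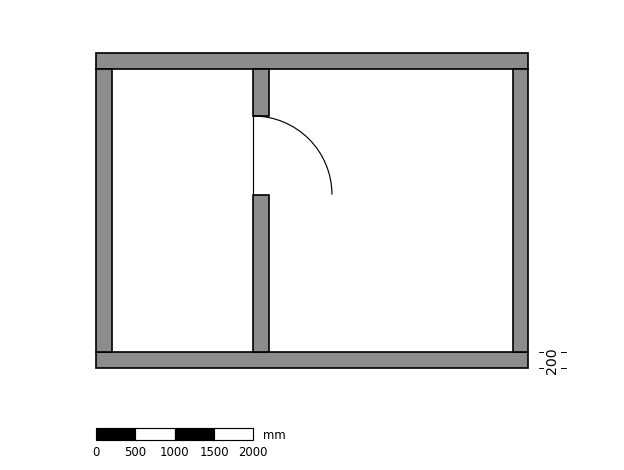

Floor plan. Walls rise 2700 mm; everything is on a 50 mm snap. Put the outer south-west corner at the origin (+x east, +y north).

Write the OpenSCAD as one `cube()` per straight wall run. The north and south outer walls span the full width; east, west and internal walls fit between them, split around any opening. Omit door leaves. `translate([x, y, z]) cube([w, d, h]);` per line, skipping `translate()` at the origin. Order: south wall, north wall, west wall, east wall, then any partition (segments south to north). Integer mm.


cube([5500, 200, 2700]);
translate([0, 3800, 0]) cube([5500, 200, 2700]);
translate([0, 200, 0]) cube([200, 3600, 2700]);
translate([5300, 200, 0]) cube([200, 3600, 2700]);
translate([2000, 200, 0]) cube([200, 2000, 2700]);
translate([2000, 3200, 0]) cube([200, 600, 2700]);


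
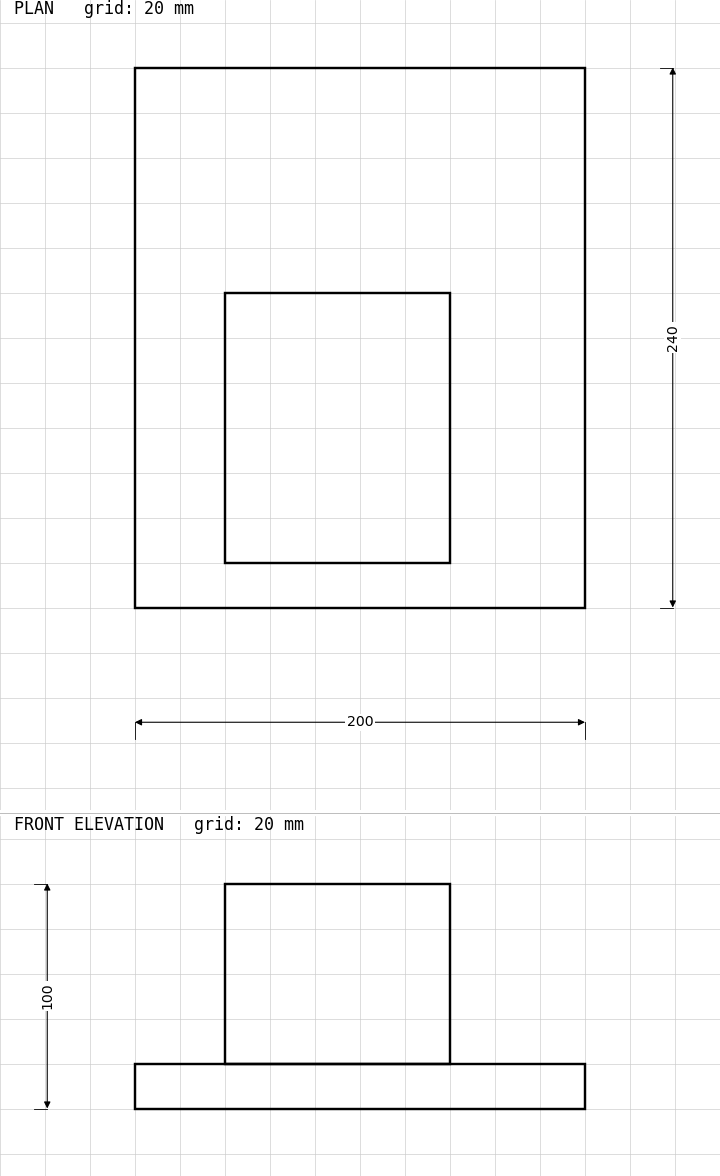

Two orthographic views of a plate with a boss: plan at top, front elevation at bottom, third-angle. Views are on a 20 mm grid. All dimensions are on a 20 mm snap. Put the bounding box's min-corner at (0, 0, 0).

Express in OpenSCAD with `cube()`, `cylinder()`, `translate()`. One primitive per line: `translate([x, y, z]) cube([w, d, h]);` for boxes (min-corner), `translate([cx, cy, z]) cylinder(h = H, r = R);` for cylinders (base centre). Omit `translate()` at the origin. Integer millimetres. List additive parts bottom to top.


cube([200, 240, 20]);
translate([40, 20, 20]) cube([100, 120, 80]);
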